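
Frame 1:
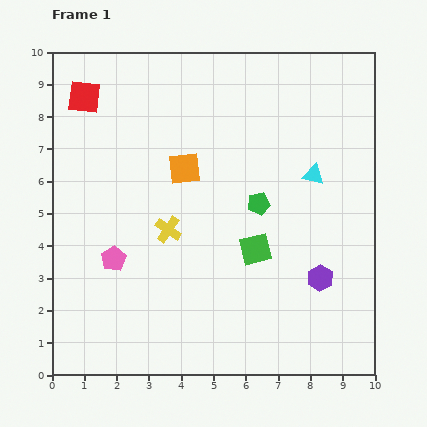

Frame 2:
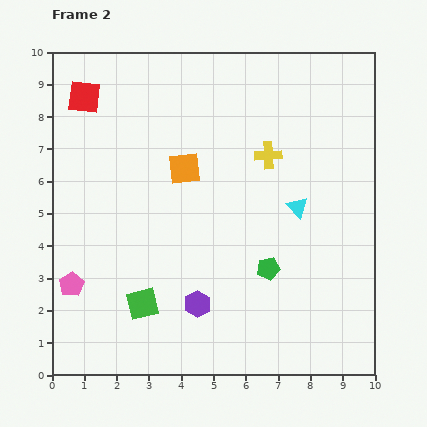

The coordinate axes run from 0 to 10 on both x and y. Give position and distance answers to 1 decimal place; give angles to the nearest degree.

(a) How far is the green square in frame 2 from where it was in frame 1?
3.9

The green square moved from (6.3, 3.9) to (2.8, 2.2), a distance of √(3.5² + 1.7²) ≈ 3.9.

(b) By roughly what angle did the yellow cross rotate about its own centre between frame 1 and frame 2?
37° counter-clockwise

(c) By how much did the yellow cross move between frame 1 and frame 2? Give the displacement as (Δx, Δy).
(3.1, 2.3)

The yellow cross was at (3.6, 4.5) in frame 1 and (6.7, 6.8) in frame 2.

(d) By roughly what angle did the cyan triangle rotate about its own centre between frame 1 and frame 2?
32° clockwise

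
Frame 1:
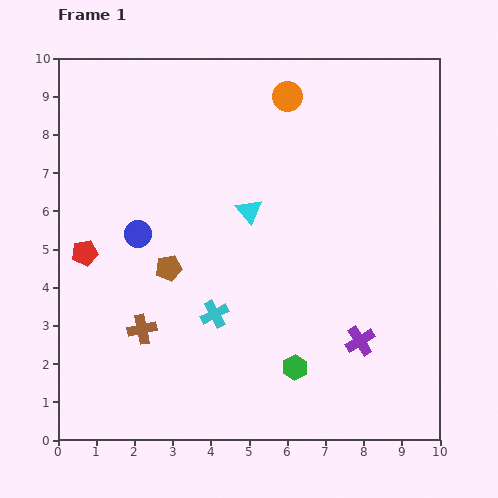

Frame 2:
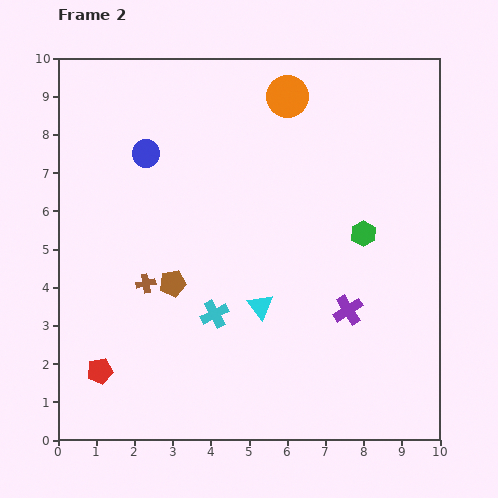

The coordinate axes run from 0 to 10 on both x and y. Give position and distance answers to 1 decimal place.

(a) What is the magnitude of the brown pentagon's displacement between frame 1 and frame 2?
0.4

The brown pentagon moved from (2.9, 4.5) to (3.0, 4.1), a distance of √(0.1² + 0.4²) ≈ 0.4.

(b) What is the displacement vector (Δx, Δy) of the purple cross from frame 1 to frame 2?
(-0.3, 0.8)

The purple cross was at (7.9, 2.6) in frame 1 and (7.6, 3.4) in frame 2.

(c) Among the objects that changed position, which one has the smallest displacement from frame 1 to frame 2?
the brown pentagon

(moved 0.4)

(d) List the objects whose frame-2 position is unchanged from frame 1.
the cyan cross, the orange circle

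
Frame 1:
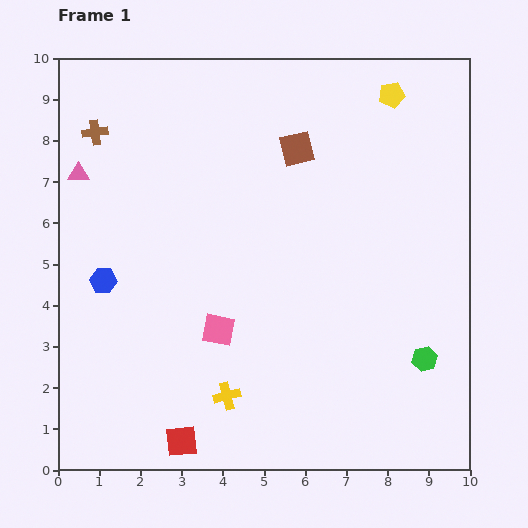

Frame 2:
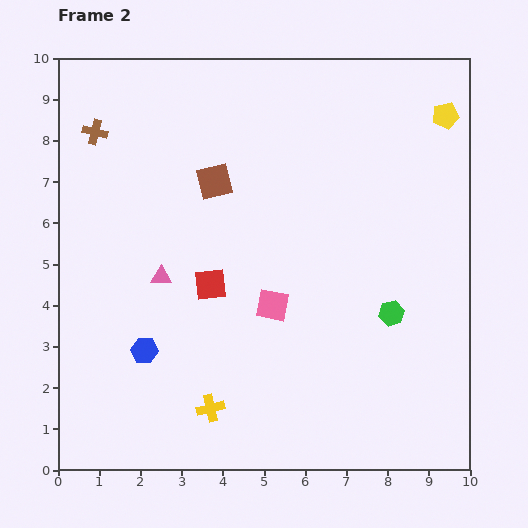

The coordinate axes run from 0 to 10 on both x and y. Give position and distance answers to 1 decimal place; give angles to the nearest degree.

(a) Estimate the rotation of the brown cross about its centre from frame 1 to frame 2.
21° clockwise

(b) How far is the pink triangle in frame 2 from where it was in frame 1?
3.2

The pink triangle moved from (0.5, 7.2) to (2.5, 4.7), a distance of √(2.0² + 2.5²) ≈ 3.2.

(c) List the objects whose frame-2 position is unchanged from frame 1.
the brown cross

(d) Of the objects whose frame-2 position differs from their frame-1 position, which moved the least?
the yellow cross

(moved 0.5)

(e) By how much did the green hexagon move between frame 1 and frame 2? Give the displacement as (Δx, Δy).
(-0.8, 1.1)

The green hexagon was at (8.9, 2.7) in frame 1 and (8.1, 3.8) in frame 2.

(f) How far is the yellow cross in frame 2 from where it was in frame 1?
0.5

The yellow cross moved from (4.1, 1.8) to (3.7, 1.5), a distance of √(0.4² + 0.3²) ≈ 0.5.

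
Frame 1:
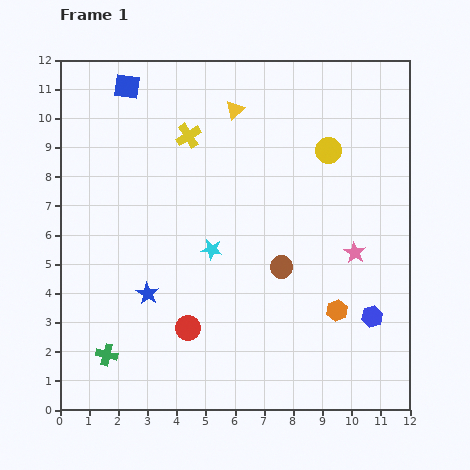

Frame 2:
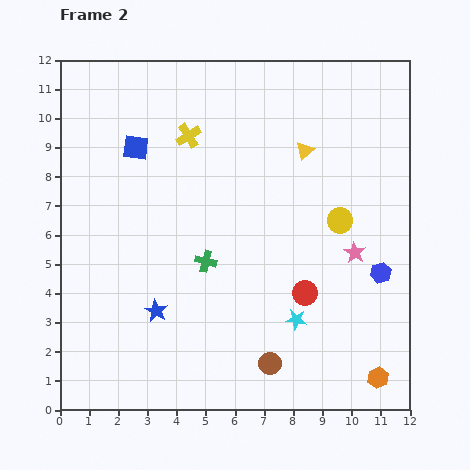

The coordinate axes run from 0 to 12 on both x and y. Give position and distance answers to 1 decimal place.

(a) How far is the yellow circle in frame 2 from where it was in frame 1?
2.4

The yellow circle moved from (9.2, 8.9) to (9.6, 6.5), a distance of √(0.4² + 2.4²) ≈ 2.4.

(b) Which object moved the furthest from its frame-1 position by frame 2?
the green cross

(moved 4.7; next 4.2)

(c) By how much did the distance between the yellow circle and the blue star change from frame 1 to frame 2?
-0.9

Distance in frame 1: 7.9. Distance in frame 2: 7.0.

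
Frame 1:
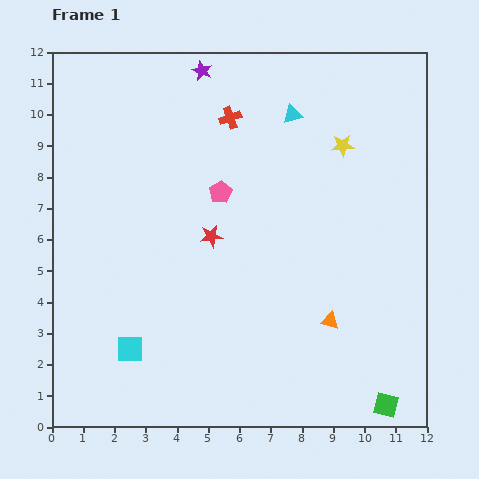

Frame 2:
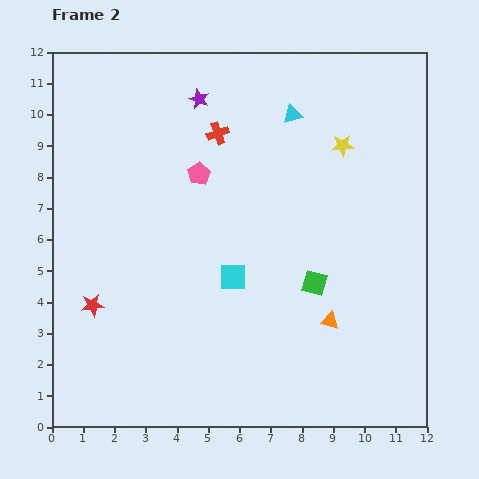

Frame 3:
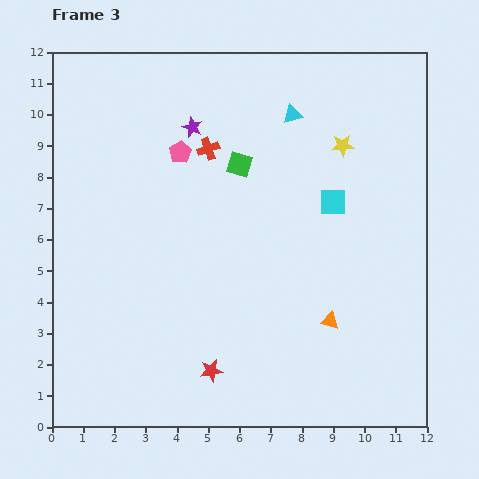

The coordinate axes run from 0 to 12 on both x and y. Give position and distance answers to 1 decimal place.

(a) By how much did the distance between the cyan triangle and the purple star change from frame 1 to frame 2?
-0.2

Distance in frame 1: 3.2. Distance in frame 2: 3.0.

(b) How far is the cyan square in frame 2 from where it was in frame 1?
4.0

The cyan square moved from (2.5, 2.5) to (5.8, 4.8), a distance of √(3.3² + 2.3²) ≈ 4.0.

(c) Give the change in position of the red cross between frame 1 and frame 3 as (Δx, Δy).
(-0.7, -1.0)

The red cross was at (5.7, 9.9) in frame 1 and (5.0, 8.9) in frame 3.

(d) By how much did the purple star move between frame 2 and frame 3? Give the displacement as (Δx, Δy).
(-0.2, -0.9)

The purple star was at (4.7, 10.5) in frame 2 and (4.5, 9.6) in frame 3.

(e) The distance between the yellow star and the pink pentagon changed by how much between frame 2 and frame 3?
+0.5

Distance in frame 2: 4.7. Distance in frame 3: 5.2.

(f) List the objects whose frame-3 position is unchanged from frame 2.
the cyan triangle, the yellow star, the orange triangle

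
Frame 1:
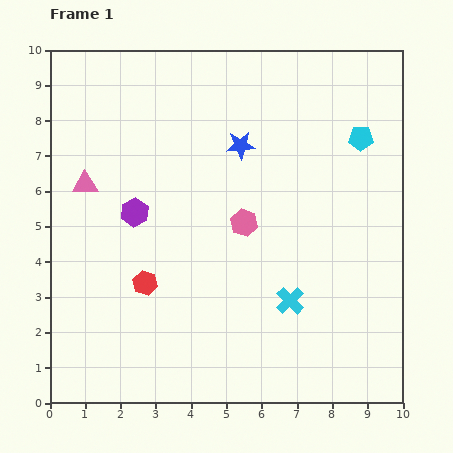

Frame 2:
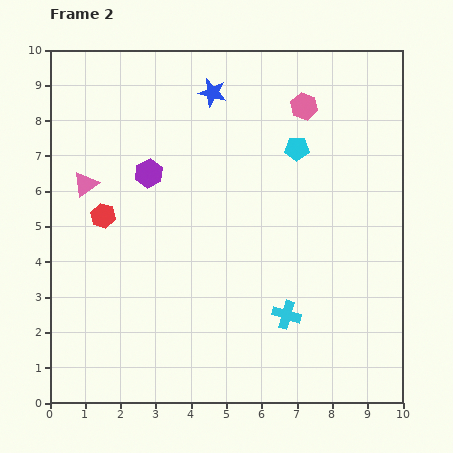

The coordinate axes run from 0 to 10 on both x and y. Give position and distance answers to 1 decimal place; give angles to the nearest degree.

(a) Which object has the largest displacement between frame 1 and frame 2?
the pink hexagon

(moved 3.7; next 2.2)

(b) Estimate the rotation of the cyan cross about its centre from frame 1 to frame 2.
28° counter-clockwise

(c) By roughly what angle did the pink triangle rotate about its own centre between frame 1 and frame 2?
36° counter-clockwise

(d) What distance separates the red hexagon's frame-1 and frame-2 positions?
2.2

The red hexagon moved from (2.7, 3.4) to (1.5, 5.3), a distance of √(1.2² + 1.9²) ≈ 2.2.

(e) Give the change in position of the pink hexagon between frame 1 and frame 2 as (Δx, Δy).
(1.7, 3.3)

The pink hexagon was at (5.5, 5.1) in frame 1 and (7.2, 8.4) in frame 2.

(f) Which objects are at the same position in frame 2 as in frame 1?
the pink triangle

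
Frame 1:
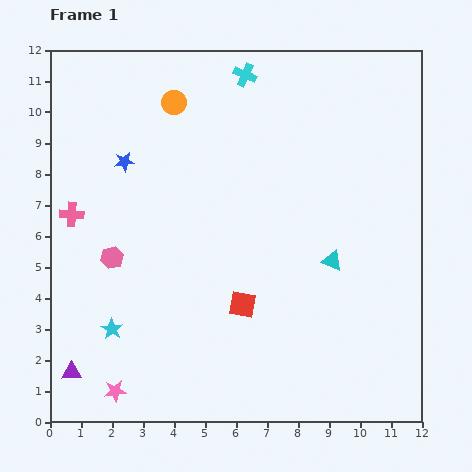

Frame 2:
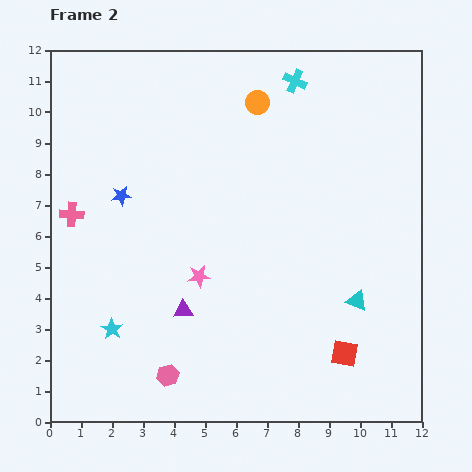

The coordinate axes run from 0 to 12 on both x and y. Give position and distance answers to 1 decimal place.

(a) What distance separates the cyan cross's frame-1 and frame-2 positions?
1.6

The cyan cross moved from (6.3, 11.2) to (7.9, 11.0), a distance of √(1.6² + 0.2²) ≈ 1.6.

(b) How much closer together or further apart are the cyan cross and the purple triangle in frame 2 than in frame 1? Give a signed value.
-2.9

Distance in frame 1: 11.1. Distance in frame 2: 8.2.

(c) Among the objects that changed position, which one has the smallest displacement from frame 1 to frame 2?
the blue star

(moved 1.1)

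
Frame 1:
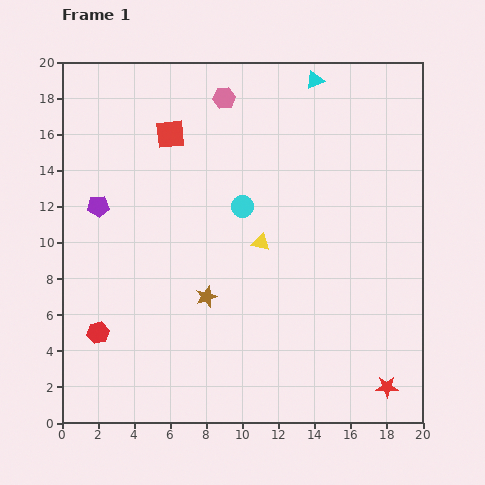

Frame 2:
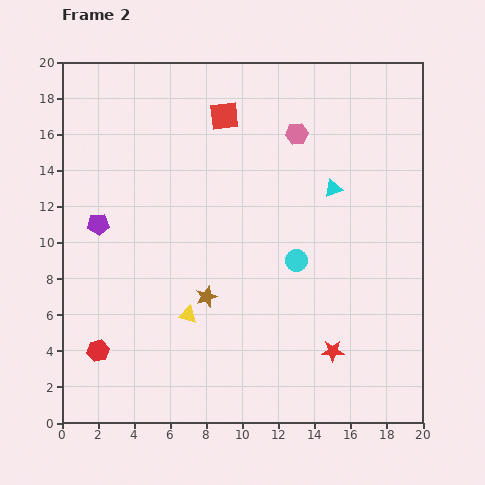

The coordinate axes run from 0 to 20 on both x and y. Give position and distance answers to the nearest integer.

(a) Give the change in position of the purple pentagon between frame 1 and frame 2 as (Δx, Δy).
(0, -1)

The purple pentagon was at (2, 12) in frame 1 and (2, 11) in frame 2.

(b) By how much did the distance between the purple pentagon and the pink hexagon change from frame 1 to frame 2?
+3

Distance in frame 1: 9. Distance in frame 2: 12.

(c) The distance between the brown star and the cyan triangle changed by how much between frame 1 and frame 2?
-4

Distance in frame 1: 13. Distance in frame 2: 9.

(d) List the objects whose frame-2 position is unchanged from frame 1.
the brown star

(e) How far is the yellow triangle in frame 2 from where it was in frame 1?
6

The yellow triangle moved from (11, 10) to (7, 6), a distance of √(4² + 4²) ≈ 6.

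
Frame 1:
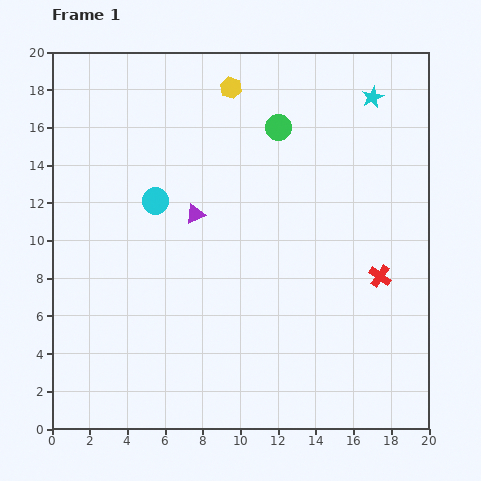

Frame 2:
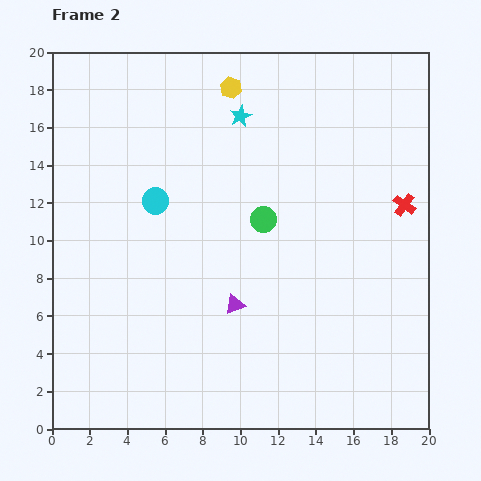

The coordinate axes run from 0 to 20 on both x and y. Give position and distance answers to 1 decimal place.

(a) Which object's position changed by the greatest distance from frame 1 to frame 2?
the cyan star

(moved 7.1; next 5.2)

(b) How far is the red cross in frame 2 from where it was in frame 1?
4.0

The red cross moved from (17.4, 8.1) to (18.7, 11.9), a distance of √(1.3² + 3.8²) ≈ 4.0.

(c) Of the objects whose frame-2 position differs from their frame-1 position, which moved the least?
the red cross

(moved 4.0)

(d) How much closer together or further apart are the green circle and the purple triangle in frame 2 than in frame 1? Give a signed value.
-1.7

Distance in frame 1: 6.4. Distance in frame 2: 4.7.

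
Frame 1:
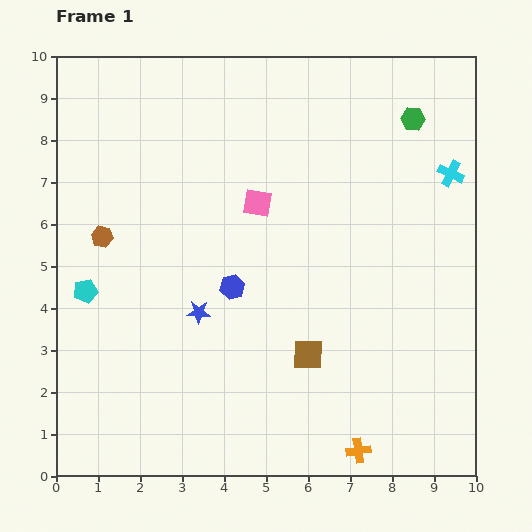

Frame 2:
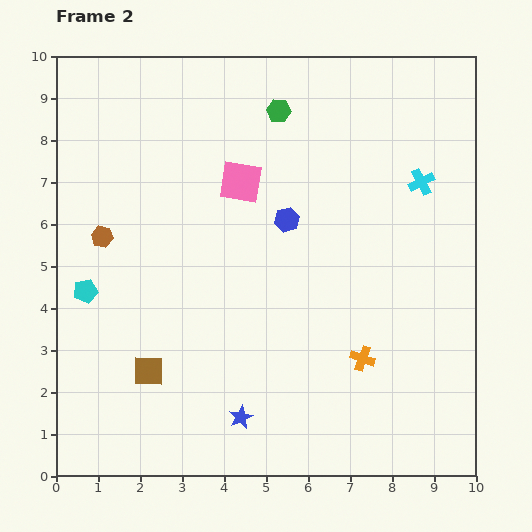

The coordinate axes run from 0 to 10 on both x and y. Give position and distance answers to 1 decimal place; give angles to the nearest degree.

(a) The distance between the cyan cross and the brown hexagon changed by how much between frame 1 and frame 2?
-0.7

Distance in frame 1: 8.4. Distance in frame 2: 7.7.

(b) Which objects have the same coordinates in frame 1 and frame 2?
the brown hexagon, the cyan pentagon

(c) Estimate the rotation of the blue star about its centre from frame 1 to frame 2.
28° counter-clockwise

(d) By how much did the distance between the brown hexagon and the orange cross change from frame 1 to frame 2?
-1.2

Distance in frame 1: 8.0. Distance in frame 2: 6.8.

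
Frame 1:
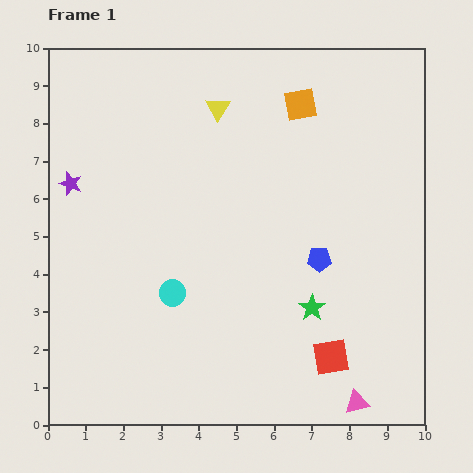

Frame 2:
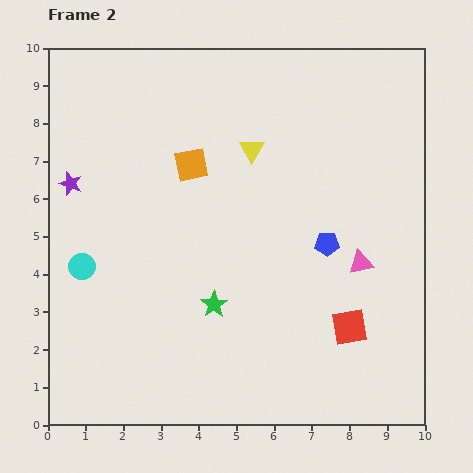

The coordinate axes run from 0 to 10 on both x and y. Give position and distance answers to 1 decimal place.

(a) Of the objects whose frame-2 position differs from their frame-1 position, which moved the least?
the blue pentagon

(moved 0.4)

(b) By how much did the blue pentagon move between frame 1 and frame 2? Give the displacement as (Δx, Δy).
(0.2, 0.4)

The blue pentagon was at (7.2, 4.4) in frame 1 and (7.4, 4.8) in frame 2.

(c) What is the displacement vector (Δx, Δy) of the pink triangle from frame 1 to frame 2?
(0.1, 3.7)

The pink triangle was at (8.2, 0.6) in frame 1 and (8.3, 4.3) in frame 2.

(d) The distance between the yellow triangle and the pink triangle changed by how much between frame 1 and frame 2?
-4.4

Distance in frame 1: 8.6. Distance in frame 2: 4.2.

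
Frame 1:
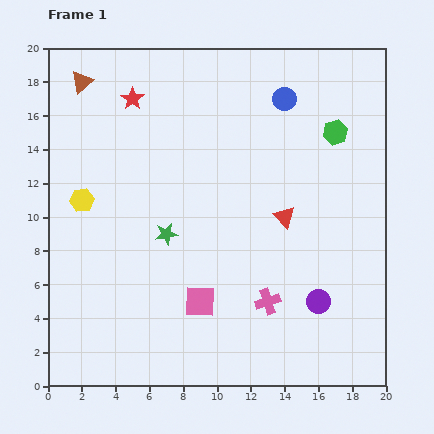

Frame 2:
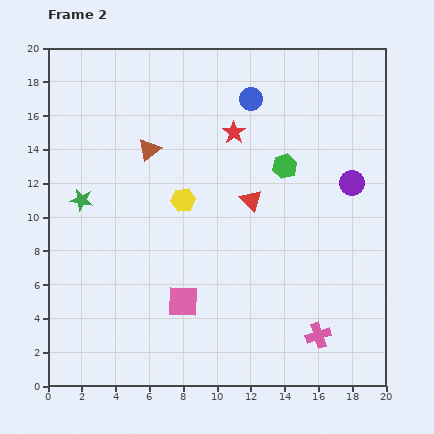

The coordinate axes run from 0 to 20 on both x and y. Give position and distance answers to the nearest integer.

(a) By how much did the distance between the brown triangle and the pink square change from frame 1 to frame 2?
-6

Distance in frame 1: 15. Distance in frame 2: 9.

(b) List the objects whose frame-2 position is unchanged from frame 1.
none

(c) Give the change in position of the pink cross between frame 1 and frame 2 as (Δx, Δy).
(3, -2)

The pink cross was at (13, 5) in frame 1 and (16, 3) in frame 2.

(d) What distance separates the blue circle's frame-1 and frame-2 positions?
2

The blue circle moved from (14, 17) to (12, 17), a distance of √(2² + 0²) ≈ 2.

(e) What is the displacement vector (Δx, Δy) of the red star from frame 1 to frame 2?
(6, -2)

The red star was at (5, 17) in frame 1 and (11, 15) in frame 2.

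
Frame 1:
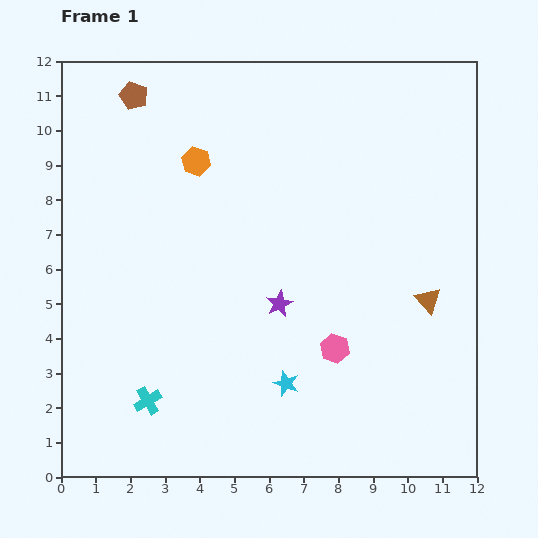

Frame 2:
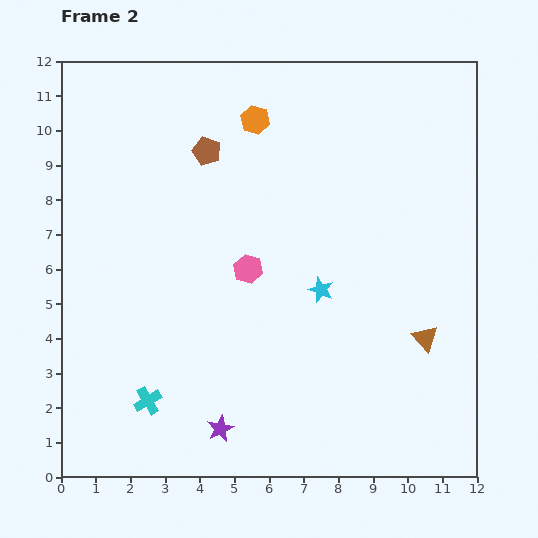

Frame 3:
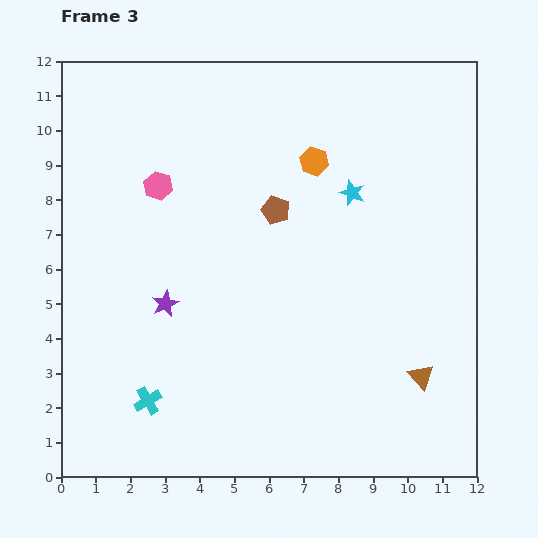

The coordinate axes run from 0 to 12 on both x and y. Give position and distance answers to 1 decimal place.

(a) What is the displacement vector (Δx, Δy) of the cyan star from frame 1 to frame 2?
(1.0, 2.7)

The cyan star was at (6.5, 2.7) in frame 1 and (7.5, 5.4) in frame 2.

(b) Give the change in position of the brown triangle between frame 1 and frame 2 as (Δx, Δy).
(-0.1, -1.1)

The brown triangle was at (10.6, 5.1) in frame 1 and (10.5, 4.0) in frame 2.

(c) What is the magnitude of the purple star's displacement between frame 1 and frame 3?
3.3

The purple star moved from (6.3, 5.0) to (3.0, 5.0), a distance of √(3.3² + 0.0²) ≈ 3.3.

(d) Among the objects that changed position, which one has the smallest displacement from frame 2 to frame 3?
the brown triangle

(moved 1.1)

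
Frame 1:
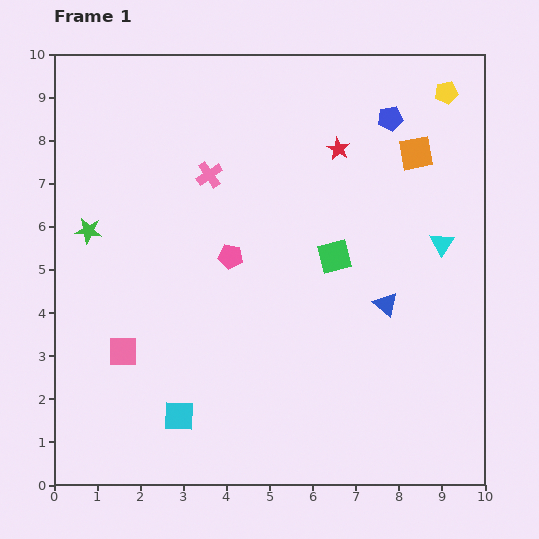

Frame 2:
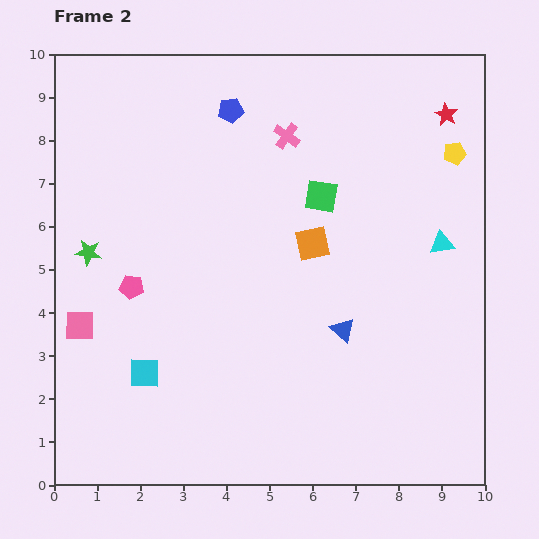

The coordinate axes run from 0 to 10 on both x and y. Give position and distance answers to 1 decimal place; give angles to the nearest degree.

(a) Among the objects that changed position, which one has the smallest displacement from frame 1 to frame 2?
the green star

(moved 0.5)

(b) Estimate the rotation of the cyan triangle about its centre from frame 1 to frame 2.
48° clockwise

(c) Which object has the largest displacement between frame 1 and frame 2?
the blue pentagon

(moved 3.7; next 3.2)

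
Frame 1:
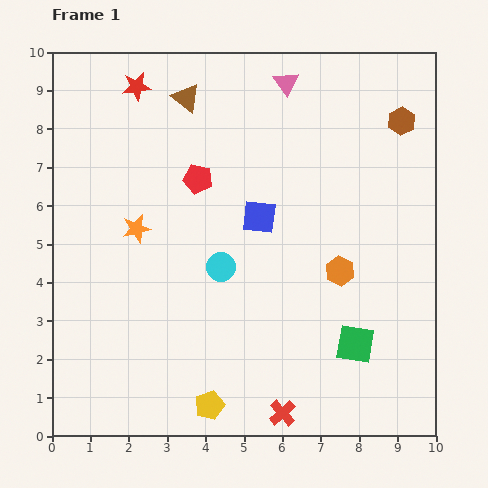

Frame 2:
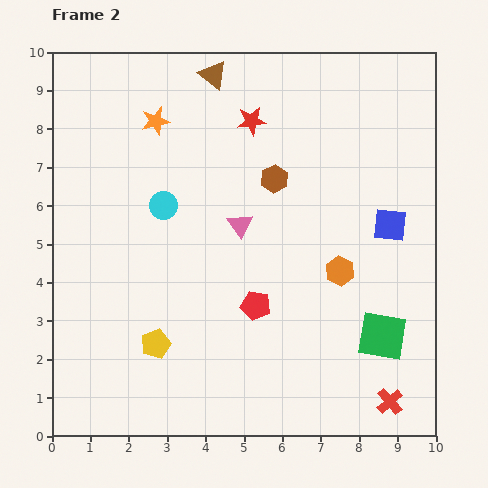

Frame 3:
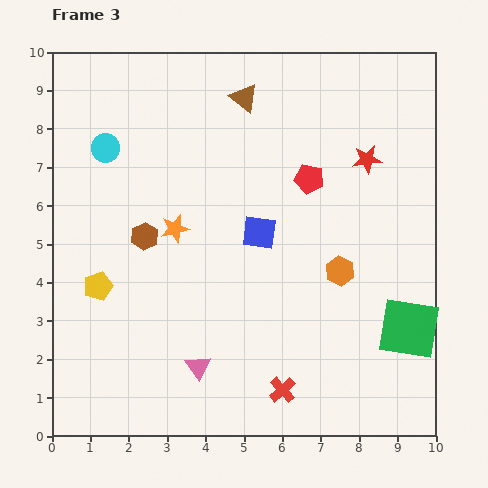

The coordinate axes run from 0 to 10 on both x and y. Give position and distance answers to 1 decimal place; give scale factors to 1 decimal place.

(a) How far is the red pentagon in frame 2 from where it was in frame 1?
3.6

The red pentagon moved from (3.8, 6.7) to (5.3, 3.4), a distance of √(1.5² + 3.3²) ≈ 3.6.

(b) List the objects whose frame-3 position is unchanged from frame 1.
the orange hexagon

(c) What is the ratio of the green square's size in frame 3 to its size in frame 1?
1.6×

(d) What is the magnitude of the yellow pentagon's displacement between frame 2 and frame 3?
2.1

The yellow pentagon moved from (2.7, 2.4) to (1.2, 3.9), a distance of √(1.5² + 1.5²) ≈ 2.1.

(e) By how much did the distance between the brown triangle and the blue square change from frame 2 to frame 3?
-2.5

Distance in frame 2: 6.0. Distance in frame 3: 3.5.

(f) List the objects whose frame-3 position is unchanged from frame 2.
the orange hexagon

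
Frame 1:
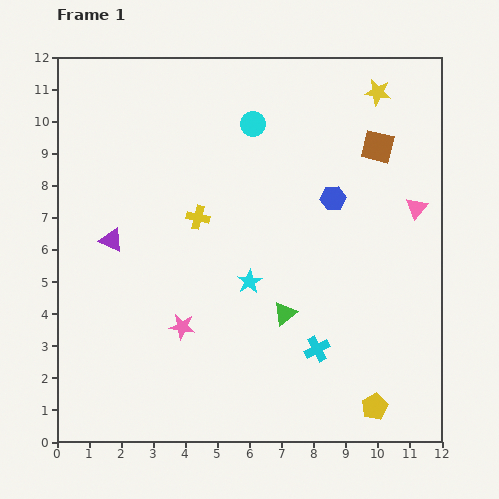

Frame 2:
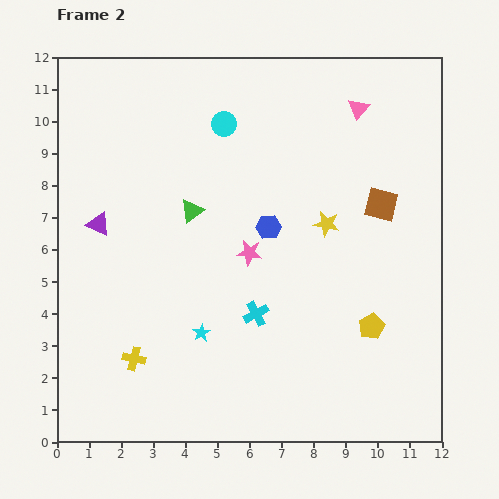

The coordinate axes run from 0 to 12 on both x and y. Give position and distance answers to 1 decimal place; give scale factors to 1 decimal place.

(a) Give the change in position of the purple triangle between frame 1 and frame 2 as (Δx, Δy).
(-0.4, 0.5)

The purple triangle was at (1.7, 6.3) in frame 1 and (1.3, 6.8) in frame 2.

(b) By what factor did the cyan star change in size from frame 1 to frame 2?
0.7×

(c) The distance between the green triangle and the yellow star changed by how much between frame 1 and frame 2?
-3.3

Distance in frame 1: 7.5. Distance in frame 2: 4.2.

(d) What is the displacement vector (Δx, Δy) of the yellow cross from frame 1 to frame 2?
(-2.0, -4.4)

The yellow cross was at (4.4, 7.0) in frame 1 and (2.4, 2.6) in frame 2.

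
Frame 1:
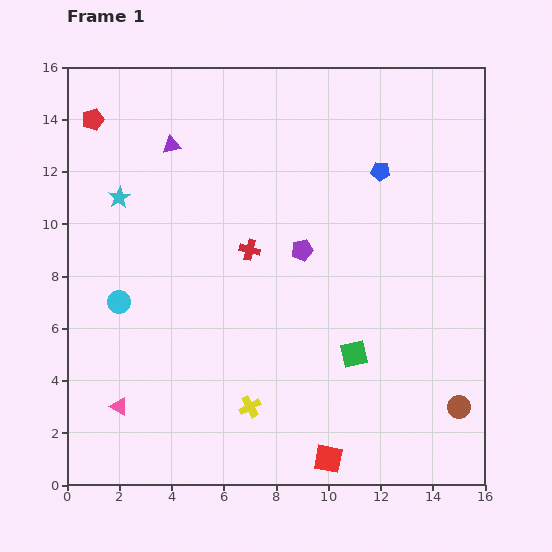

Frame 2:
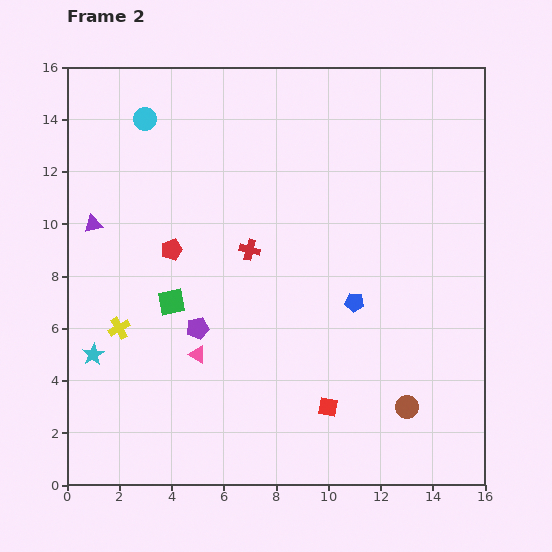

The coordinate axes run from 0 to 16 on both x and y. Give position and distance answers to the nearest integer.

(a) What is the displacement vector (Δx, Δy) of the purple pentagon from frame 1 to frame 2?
(-4, -3)

The purple pentagon was at (9, 9) in frame 1 and (5, 6) in frame 2.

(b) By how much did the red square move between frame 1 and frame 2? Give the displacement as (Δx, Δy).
(0, 2)

The red square was at (10, 1) in frame 1 and (10, 3) in frame 2.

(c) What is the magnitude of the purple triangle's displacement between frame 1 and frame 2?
4

The purple triangle moved from (4, 13) to (1, 10), a distance of √(3² + 3²) ≈ 4.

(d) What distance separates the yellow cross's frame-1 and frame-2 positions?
6

The yellow cross moved from (7, 3) to (2, 6), a distance of √(5² + 3²) ≈ 6.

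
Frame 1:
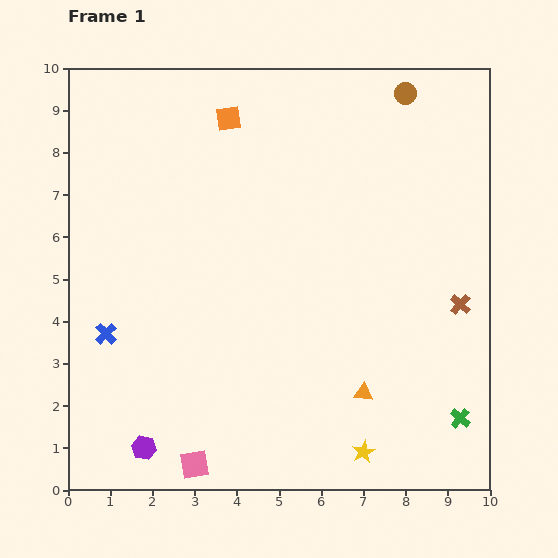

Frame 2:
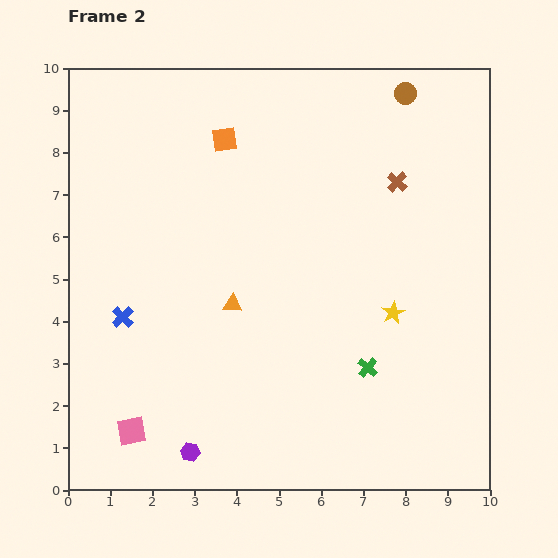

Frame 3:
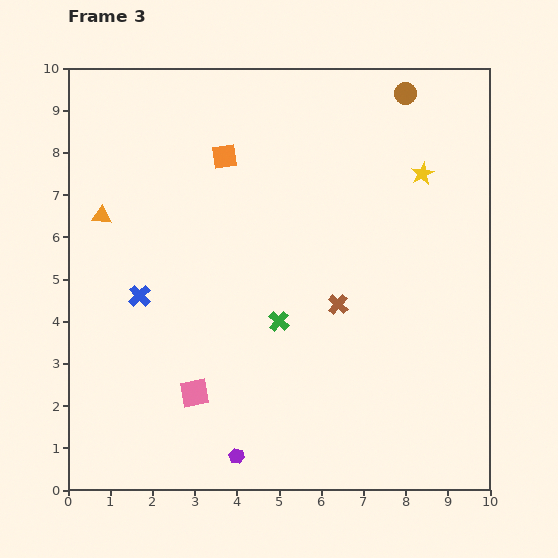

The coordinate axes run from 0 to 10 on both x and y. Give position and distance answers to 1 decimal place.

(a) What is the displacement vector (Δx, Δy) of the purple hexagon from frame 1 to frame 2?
(1.1, -0.1)

The purple hexagon was at (1.8, 1.0) in frame 1 and (2.9, 0.9) in frame 2.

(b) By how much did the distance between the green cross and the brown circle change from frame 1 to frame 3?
-1.6

Distance in frame 1: 7.8. Distance in frame 3: 6.2.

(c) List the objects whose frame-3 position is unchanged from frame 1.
the brown circle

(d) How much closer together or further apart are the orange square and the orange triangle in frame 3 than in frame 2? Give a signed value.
-0.7

Distance in frame 2: 3.9. Distance in frame 3: 3.2.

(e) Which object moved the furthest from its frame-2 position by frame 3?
the orange triangle

(moved 3.7; next 3.4)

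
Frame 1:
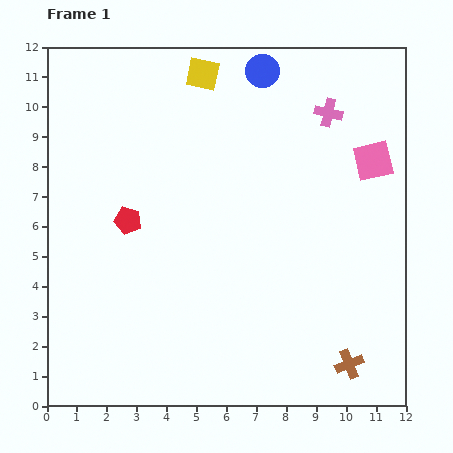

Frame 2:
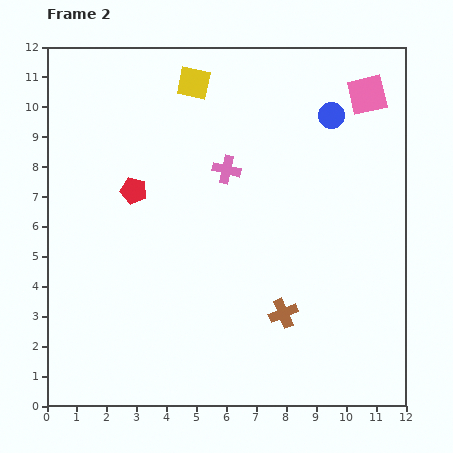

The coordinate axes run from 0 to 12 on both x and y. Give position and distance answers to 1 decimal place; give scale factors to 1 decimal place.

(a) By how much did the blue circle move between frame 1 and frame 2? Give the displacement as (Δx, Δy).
(2.3, -1.5)

The blue circle was at (7.2, 11.2) in frame 1 and (9.5, 9.7) in frame 2.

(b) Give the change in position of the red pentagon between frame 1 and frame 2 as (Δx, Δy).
(0.2, 1.0)

The red pentagon was at (2.7, 6.2) in frame 1 and (2.9, 7.2) in frame 2.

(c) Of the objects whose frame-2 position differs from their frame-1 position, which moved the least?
the yellow square

(moved 0.4)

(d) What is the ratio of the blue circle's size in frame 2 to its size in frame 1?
0.8×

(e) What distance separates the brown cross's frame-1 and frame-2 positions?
2.8

The brown cross moved from (10.1, 1.4) to (7.9, 3.1), a distance of √(2.2² + 1.7²) ≈ 2.8.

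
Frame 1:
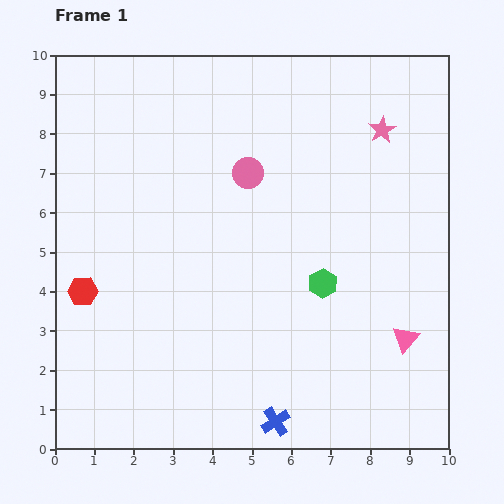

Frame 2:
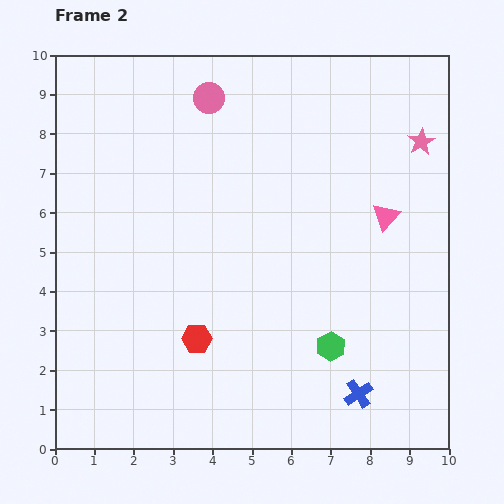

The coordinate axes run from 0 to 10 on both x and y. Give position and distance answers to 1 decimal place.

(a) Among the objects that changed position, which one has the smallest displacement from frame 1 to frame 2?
the pink star

(moved 1.0)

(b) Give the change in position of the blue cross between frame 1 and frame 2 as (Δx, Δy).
(2.1, 0.7)

The blue cross was at (5.6, 0.7) in frame 1 and (7.7, 1.4) in frame 2.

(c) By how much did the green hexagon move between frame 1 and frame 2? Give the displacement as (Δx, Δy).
(0.2, -1.6)

The green hexagon was at (6.8, 4.2) in frame 1 and (7.0, 2.6) in frame 2.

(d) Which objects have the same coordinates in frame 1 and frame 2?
none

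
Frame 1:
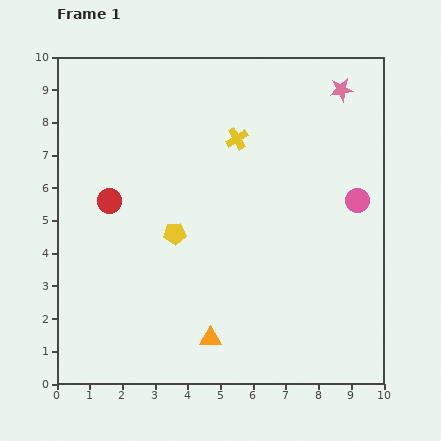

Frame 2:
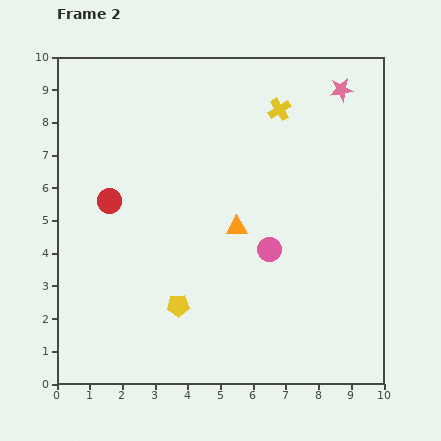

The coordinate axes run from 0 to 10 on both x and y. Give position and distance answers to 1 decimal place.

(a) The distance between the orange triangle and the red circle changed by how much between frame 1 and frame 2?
-1.2

Distance in frame 1: 5.2. Distance in frame 2: 4.0.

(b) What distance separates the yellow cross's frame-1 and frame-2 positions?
1.6

The yellow cross moved from (5.5, 7.5) to (6.8, 8.4), a distance of √(1.3² + 0.9²) ≈ 1.6.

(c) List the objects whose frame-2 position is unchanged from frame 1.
the red circle, the pink star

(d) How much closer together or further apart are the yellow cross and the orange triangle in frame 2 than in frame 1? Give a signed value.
-2.4

Distance in frame 1: 6.2. Distance in frame 2: 3.8.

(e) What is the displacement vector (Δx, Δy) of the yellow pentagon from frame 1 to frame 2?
(0.1, -2.2)

The yellow pentagon was at (3.6, 4.6) in frame 1 and (3.7, 2.4) in frame 2.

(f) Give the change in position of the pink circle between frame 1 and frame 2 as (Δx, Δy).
(-2.7, -1.5)

The pink circle was at (9.2, 5.6) in frame 1 and (6.5, 4.1) in frame 2.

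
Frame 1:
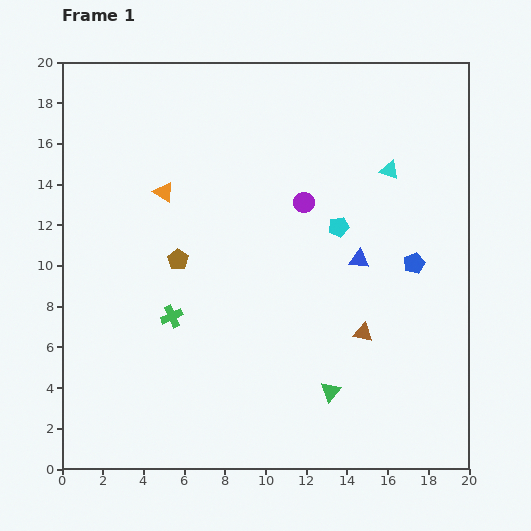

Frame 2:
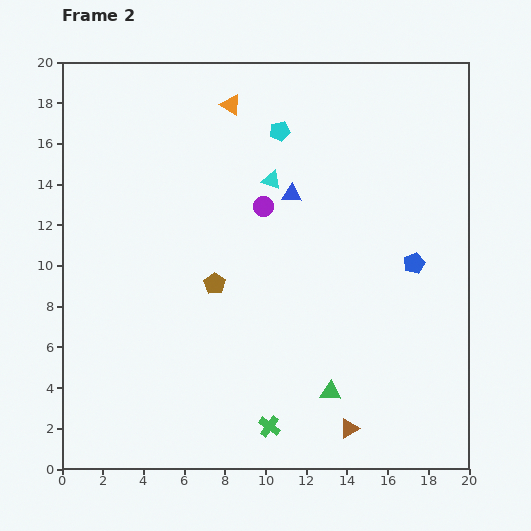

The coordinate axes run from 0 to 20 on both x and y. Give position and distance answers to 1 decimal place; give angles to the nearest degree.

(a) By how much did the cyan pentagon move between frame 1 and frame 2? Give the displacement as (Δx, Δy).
(-2.9, 4.7)

The cyan pentagon was at (13.6, 11.9) in frame 1 and (10.7, 16.6) in frame 2.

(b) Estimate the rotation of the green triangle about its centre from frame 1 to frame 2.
52° clockwise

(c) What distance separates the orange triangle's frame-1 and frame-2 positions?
5.4

The orange triangle moved from (5.0, 13.6) to (8.3, 17.9), a distance of √(3.3² + 4.3²) ≈ 5.4.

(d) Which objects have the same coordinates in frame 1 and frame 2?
the blue pentagon, the green triangle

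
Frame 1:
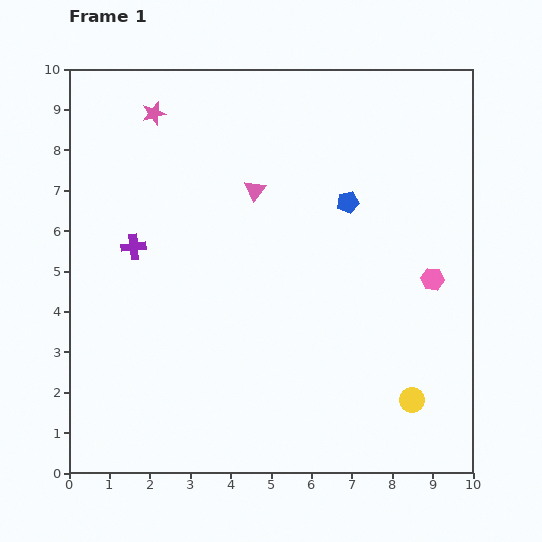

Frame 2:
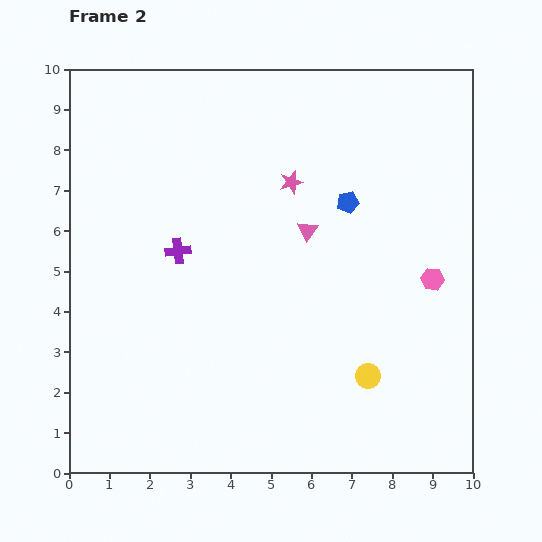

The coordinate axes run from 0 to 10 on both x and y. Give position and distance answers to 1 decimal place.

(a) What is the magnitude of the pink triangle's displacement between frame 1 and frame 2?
1.6

The pink triangle moved from (4.6, 7.0) to (5.9, 6.0), a distance of √(1.3² + 1.0²) ≈ 1.6.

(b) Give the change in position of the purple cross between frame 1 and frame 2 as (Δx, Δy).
(1.1, -0.1)

The purple cross was at (1.6, 5.6) in frame 1 and (2.7, 5.5) in frame 2.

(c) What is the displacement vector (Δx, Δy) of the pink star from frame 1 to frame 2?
(3.4, -1.7)

The pink star was at (2.1, 8.9) in frame 1 and (5.5, 7.2) in frame 2.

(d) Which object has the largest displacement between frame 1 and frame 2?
the pink star

(moved 3.8; next 1.6)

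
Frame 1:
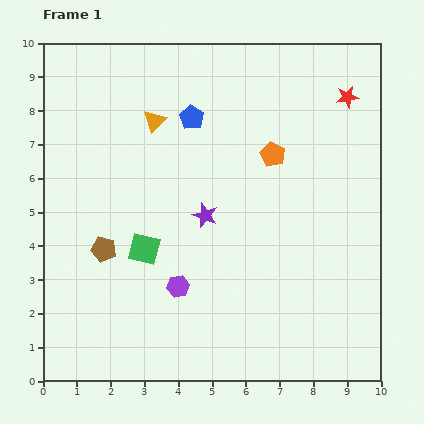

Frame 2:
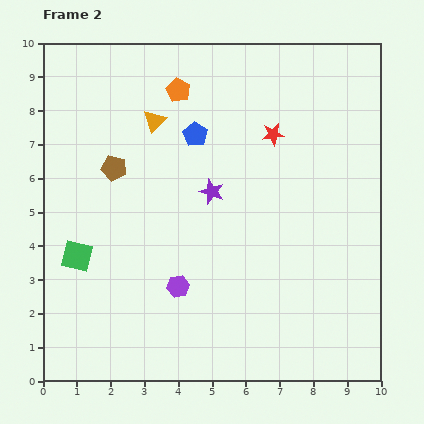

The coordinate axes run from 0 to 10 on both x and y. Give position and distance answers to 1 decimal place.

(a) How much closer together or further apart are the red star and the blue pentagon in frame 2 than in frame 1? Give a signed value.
-2.3

Distance in frame 1: 4.6. Distance in frame 2: 2.3.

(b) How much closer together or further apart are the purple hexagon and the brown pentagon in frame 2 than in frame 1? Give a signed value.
+1.5

Distance in frame 1: 2.5. Distance in frame 2: 4.0.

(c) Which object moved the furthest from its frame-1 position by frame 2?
the orange pentagon

(moved 3.4; next 2.5)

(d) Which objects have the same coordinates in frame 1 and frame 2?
the orange triangle, the purple hexagon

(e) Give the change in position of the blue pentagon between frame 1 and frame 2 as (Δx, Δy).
(0.1, -0.5)

The blue pentagon was at (4.4, 7.8) in frame 1 and (4.5, 7.3) in frame 2.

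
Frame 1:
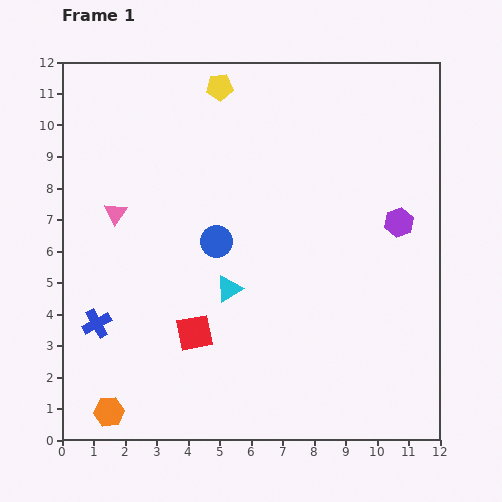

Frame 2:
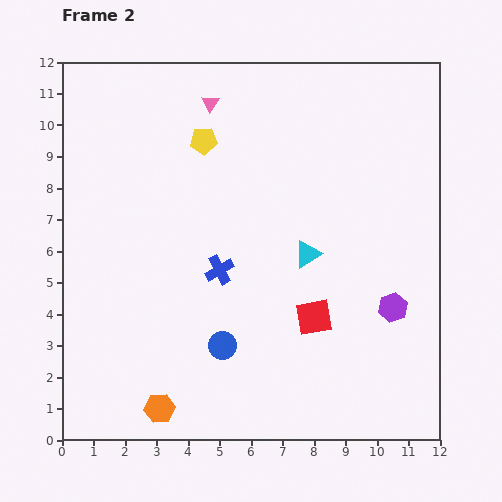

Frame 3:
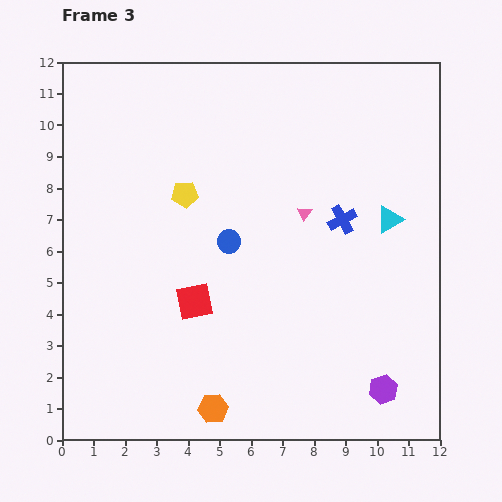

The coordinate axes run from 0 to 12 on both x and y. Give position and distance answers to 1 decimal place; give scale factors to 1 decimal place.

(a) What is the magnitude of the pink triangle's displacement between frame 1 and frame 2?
4.6

The pink triangle moved from (1.7, 7.2) to (4.7, 10.7), a distance of √(3.0² + 3.5²) ≈ 4.6.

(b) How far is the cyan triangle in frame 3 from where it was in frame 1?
5.6

The cyan triangle moved from (5.3, 4.8) to (10.4, 7.0), a distance of √(5.1² + 2.2²) ≈ 5.6.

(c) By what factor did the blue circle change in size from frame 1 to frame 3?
0.7×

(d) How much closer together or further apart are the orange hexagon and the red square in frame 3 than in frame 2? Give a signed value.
-2.2

Distance in frame 2: 5.7. Distance in frame 3: 3.5.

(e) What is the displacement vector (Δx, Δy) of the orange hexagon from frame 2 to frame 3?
(1.7, 0.0)

The orange hexagon was at (3.1, 1.0) in frame 2 and (4.8, 1.0) in frame 3.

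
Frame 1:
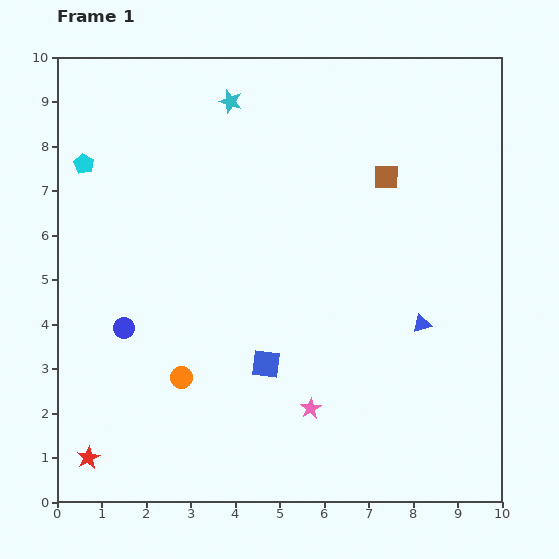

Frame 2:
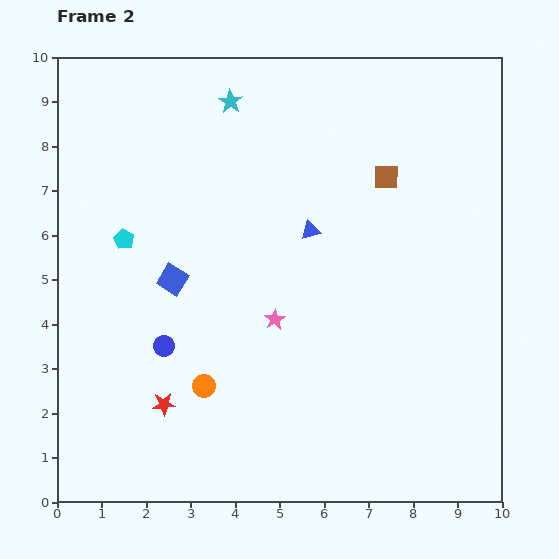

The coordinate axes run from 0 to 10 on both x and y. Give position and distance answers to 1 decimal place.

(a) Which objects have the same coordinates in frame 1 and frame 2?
the cyan star, the brown square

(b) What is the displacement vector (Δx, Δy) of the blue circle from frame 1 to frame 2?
(0.9, -0.4)

The blue circle was at (1.5, 3.9) in frame 1 and (2.4, 3.5) in frame 2.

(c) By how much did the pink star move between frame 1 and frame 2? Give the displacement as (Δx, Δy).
(-0.8, 2.0)

The pink star was at (5.7, 2.1) in frame 1 and (4.9, 4.1) in frame 2.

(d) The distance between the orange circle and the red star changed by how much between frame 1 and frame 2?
-1.8

Distance in frame 1: 2.8. Distance in frame 2: 1.0.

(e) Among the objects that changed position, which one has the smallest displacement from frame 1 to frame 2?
the orange circle

(moved 0.5)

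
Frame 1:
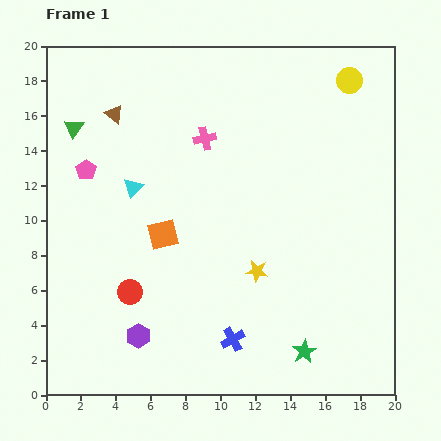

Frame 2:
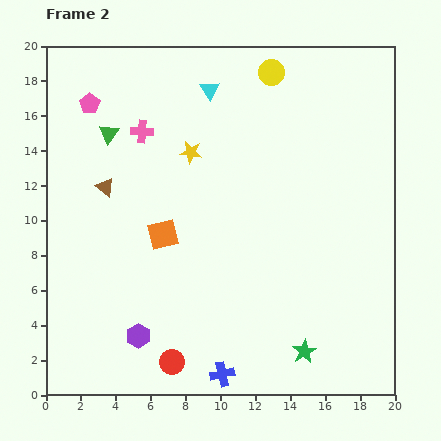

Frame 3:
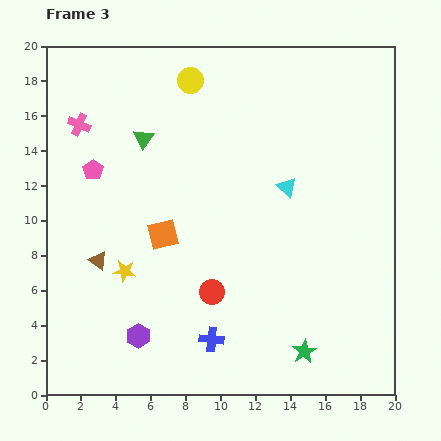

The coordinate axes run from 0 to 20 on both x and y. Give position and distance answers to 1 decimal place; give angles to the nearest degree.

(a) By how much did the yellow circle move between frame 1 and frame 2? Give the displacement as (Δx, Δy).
(-4.5, 0.5)

The yellow circle was at (17.4, 18.0) in frame 1 and (12.9, 18.5) in frame 2.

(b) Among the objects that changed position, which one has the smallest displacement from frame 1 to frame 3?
the pink pentagon

(moved 0.4)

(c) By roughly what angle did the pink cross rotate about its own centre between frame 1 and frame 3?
36° clockwise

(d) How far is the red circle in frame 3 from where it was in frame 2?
4.6

The red circle moved from (7.2, 1.9) to (9.5, 5.9), a distance of √(2.3² + 4.0²) ≈ 4.6.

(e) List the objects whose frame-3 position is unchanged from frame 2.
the green star, the orange square, the purple hexagon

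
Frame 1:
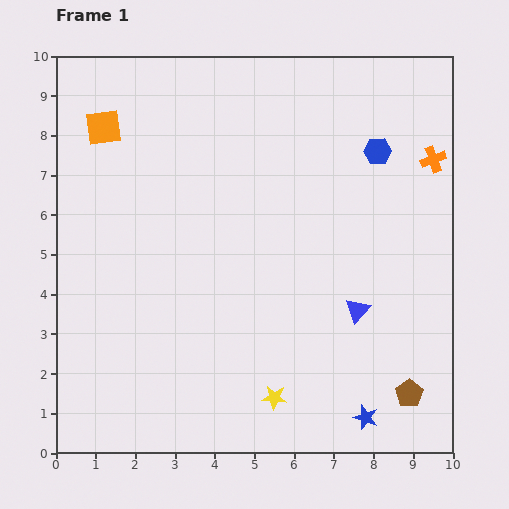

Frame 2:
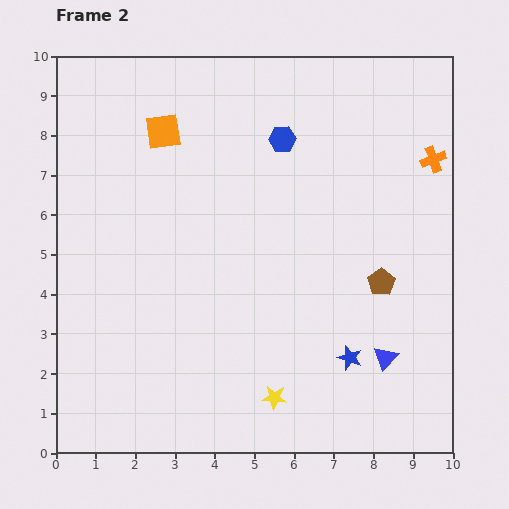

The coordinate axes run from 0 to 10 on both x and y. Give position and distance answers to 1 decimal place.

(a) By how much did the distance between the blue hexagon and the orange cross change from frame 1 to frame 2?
+2.4

Distance in frame 1: 1.4. Distance in frame 2: 3.8.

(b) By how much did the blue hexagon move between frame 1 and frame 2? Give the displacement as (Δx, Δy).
(-2.4, 0.3)

The blue hexagon was at (8.1, 7.6) in frame 1 and (5.7, 7.9) in frame 2.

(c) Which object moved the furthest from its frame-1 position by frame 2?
the brown pentagon

(moved 2.9; next 2.4)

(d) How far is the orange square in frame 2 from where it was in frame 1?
1.5

The orange square moved from (1.2, 8.2) to (2.7, 8.1), a distance of √(1.5² + 0.1²) ≈ 1.5.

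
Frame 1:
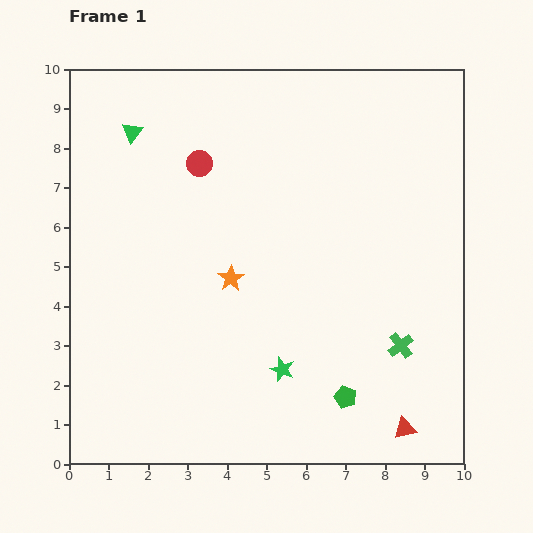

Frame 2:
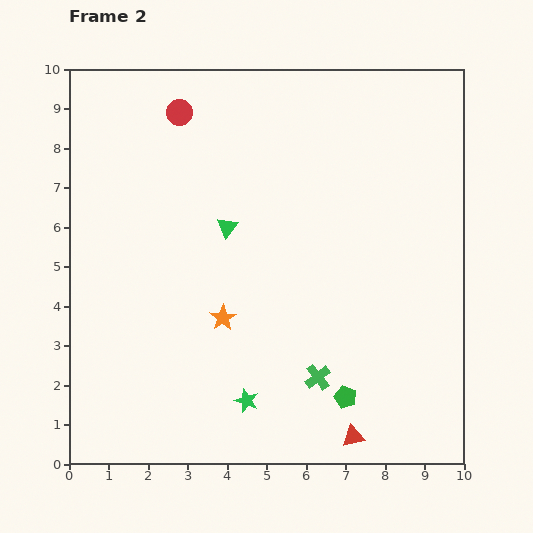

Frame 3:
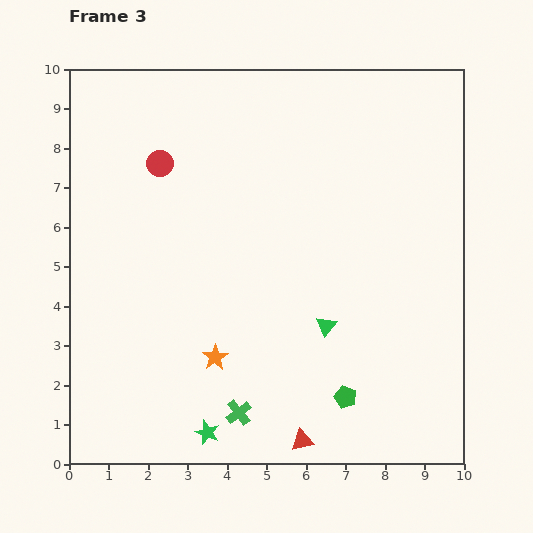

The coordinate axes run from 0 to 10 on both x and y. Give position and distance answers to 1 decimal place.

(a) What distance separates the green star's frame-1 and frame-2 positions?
1.2

The green star moved from (5.4, 2.4) to (4.5, 1.6), a distance of √(0.9² + 0.8²) ≈ 1.2.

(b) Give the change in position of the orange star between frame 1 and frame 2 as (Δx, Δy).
(-0.2, -1.0)

The orange star was at (4.1, 4.7) in frame 1 and (3.9, 3.7) in frame 2.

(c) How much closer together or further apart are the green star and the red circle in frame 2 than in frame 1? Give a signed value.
+1.9

Distance in frame 1: 5.6. Distance in frame 2: 7.5.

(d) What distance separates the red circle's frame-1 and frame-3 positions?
1.0

The red circle moved from (3.3, 7.6) to (2.3, 7.6), a distance of √(1.0² + 0.0²) ≈ 1.0.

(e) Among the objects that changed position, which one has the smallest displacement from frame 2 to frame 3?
the orange star

(moved 1.0)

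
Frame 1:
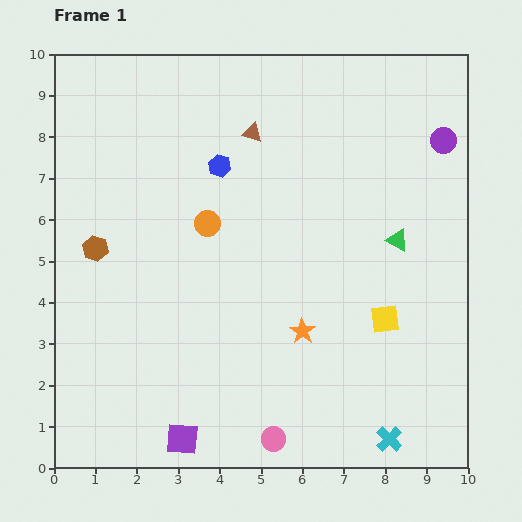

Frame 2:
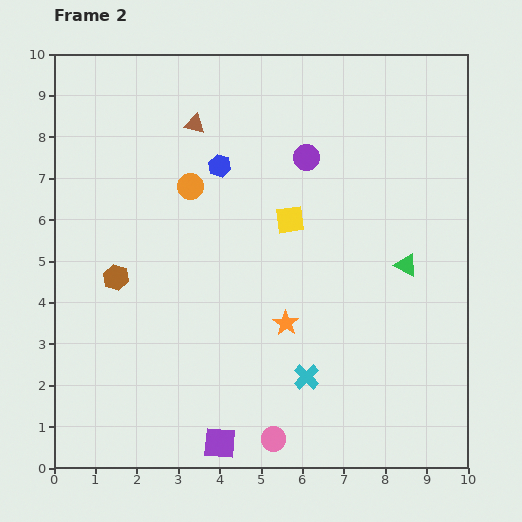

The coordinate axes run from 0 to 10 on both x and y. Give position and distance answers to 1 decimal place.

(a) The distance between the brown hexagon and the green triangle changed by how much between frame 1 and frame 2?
-0.3

Distance in frame 1: 7.3. Distance in frame 2: 7.0.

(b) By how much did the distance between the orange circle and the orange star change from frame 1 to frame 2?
+0.5

Distance in frame 1: 3.5. Distance in frame 2: 4.0.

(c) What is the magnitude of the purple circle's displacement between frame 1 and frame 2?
3.3

The purple circle moved from (9.4, 7.9) to (6.1, 7.5), a distance of √(3.3² + 0.4²) ≈ 3.3.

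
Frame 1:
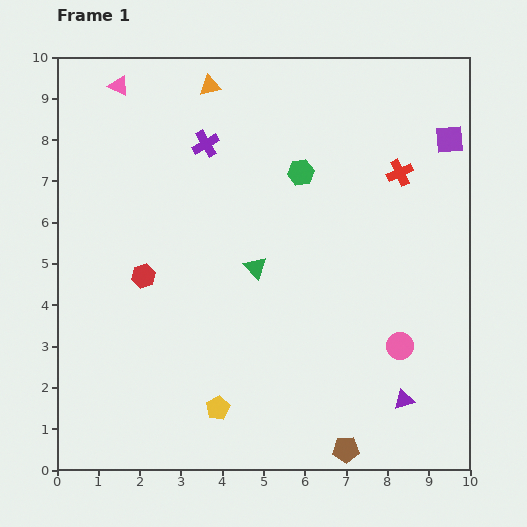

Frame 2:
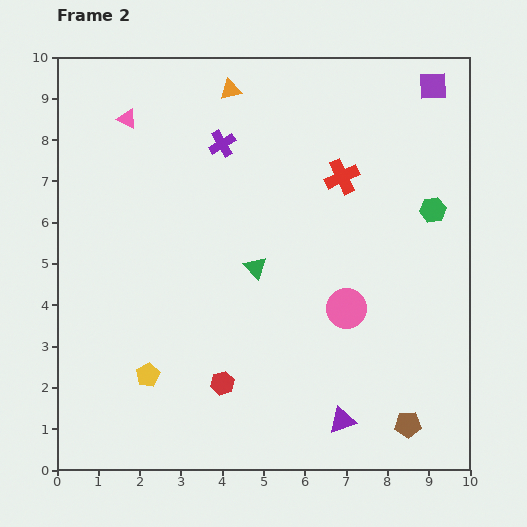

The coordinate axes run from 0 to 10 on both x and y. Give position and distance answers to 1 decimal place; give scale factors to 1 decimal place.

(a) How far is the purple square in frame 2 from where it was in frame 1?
1.4

The purple square moved from (9.5, 8.0) to (9.1, 9.3), a distance of √(0.4² + 1.3²) ≈ 1.4.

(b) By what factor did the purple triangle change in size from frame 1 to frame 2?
1.3×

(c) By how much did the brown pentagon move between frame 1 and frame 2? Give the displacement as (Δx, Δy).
(1.5, 0.6)

The brown pentagon was at (7.0, 0.5) in frame 1 and (8.5, 1.1) in frame 2.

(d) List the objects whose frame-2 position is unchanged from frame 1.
the green triangle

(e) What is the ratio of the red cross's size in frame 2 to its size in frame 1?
1.3×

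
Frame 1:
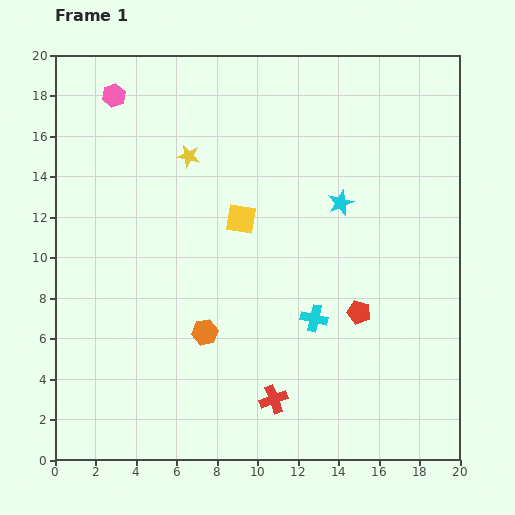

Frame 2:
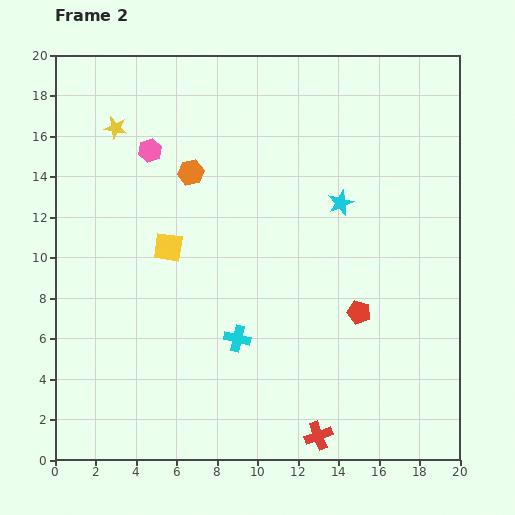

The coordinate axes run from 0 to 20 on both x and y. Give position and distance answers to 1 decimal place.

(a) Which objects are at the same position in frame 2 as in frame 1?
the cyan star, the red pentagon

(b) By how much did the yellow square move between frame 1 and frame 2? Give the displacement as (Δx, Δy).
(-3.6, -1.4)

The yellow square was at (9.2, 11.9) in frame 1 and (5.6, 10.5) in frame 2.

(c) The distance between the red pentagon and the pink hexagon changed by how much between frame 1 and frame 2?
-3.2

Distance in frame 1: 16.2. Distance in frame 2: 13.0.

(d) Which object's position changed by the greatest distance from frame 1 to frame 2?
the orange hexagon

(moved 7.9; next 3.9)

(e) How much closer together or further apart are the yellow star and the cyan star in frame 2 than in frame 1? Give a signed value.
+3.9

Distance in frame 1: 7.8. Distance in frame 2: 11.7.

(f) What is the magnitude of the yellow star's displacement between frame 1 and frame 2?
3.9

The yellow star moved from (6.6, 15.0) to (3.0, 16.4), a distance of √(3.6² + 1.4²) ≈ 3.9.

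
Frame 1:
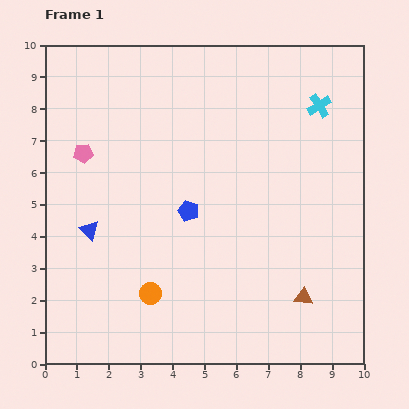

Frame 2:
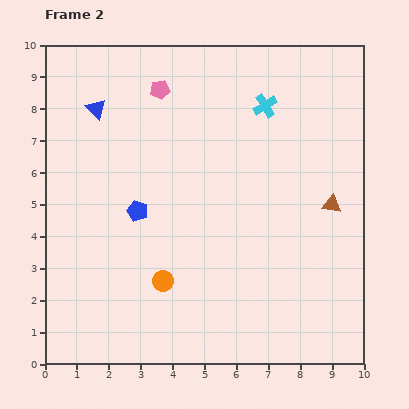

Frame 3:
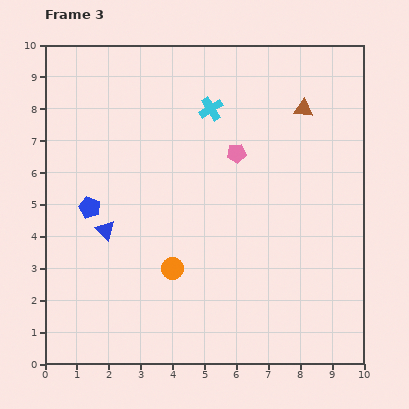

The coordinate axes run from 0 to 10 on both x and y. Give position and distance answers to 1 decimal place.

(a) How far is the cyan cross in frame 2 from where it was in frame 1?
1.7

The cyan cross moved from (8.6, 8.1) to (6.9, 8.1), a distance of √(1.7² + 0.0²) ≈ 1.7.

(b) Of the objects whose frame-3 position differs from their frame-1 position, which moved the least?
the blue triangle

(moved 0.5)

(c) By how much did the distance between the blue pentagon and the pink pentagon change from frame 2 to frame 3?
+1.0

Distance in frame 2: 3.9. Distance in frame 3: 4.9.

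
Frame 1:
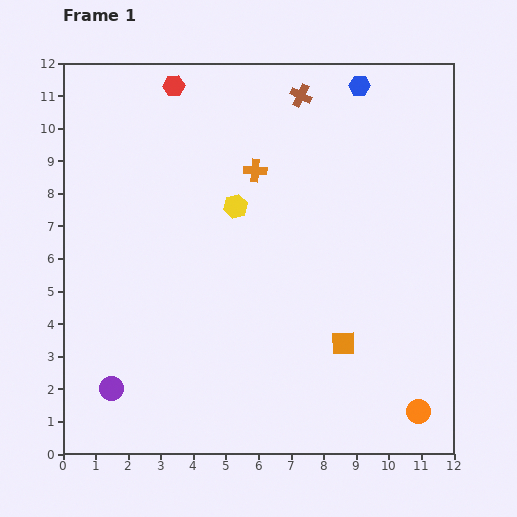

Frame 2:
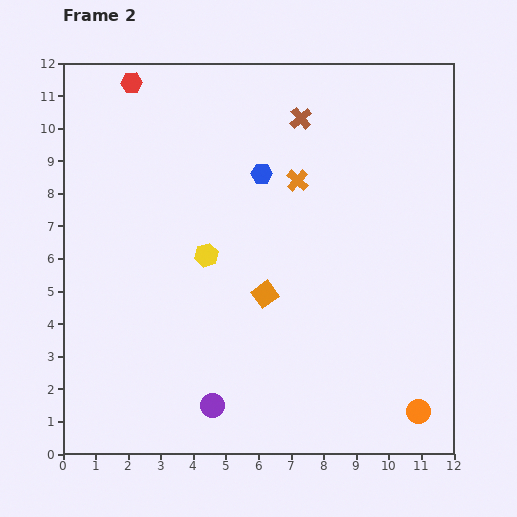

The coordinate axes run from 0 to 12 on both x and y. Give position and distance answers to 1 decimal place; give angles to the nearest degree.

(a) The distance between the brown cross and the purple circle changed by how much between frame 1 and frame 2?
-1.5

Distance in frame 1: 10.7. Distance in frame 2: 9.2.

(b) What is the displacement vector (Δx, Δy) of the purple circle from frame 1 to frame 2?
(3.1, -0.5)

The purple circle was at (1.5, 2.0) in frame 1 and (4.6, 1.5) in frame 2.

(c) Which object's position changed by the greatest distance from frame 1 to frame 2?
the blue hexagon

(moved 4.0; next 3.1)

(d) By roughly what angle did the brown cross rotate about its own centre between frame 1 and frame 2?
23° clockwise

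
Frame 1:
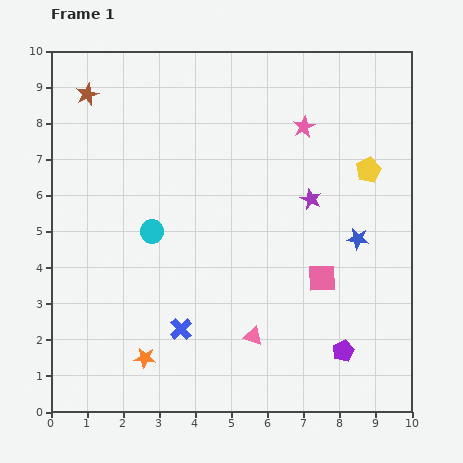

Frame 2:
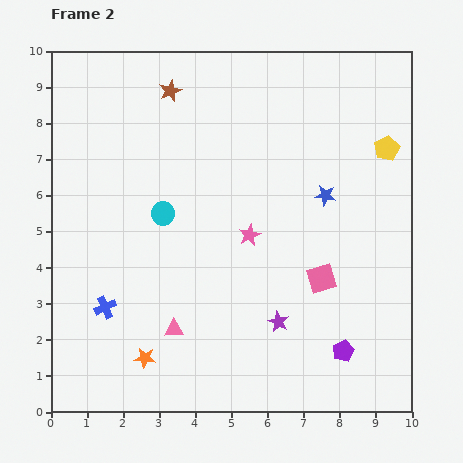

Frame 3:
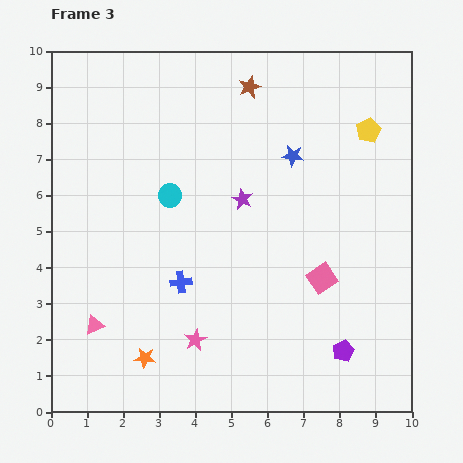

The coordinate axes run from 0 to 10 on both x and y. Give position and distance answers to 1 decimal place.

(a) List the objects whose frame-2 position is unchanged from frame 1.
the purple pentagon, the orange star, the pink square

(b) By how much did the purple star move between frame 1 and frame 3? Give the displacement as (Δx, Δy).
(-1.9, 0.0)

The purple star was at (7.2, 5.9) in frame 1 and (5.3, 5.9) in frame 3.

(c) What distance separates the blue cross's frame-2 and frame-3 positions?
2.2

The blue cross moved from (1.5, 2.9) to (3.6, 3.6), a distance of √(2.1² + 0.7²) ≈ 2.2.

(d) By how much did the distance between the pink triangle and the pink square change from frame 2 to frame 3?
+2.1

Distance in frame 2: 4.3. Distance in frame 3: 6.4.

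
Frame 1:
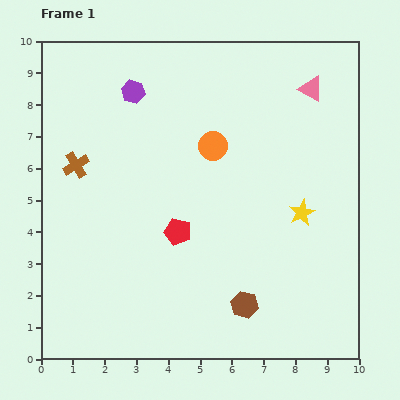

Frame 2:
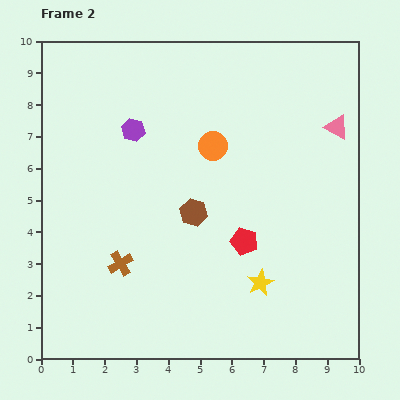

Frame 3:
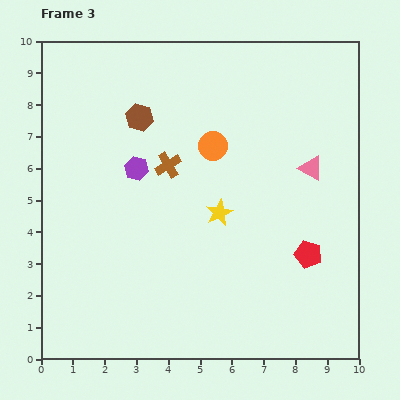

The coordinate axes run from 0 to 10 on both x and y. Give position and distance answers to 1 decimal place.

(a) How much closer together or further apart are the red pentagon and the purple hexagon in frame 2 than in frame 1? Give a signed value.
+0.3

Distance in frame 1: 4.6. Distance in frame 2: 4.9.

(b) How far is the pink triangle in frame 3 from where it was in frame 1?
2.5

The pink triangle moved from (8.5, 8.5) to (8.5, 6.0), a distance of √(0.0² + 2.5²) ≈ 2.5.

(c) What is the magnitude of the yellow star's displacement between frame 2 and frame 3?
2.6

The yellow star moved from (6.9, 2.4) to (5.6, 4.6), a distance of √(1.3² + 2.2²) ≈ 2.6.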